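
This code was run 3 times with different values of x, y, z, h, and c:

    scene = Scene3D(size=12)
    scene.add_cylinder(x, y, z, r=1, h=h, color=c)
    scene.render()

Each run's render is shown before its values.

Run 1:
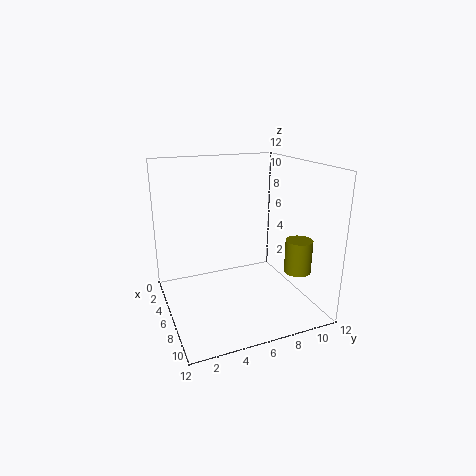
x = 10.5; y = 9; z = 4.5; h = 2.5; c = 'olive'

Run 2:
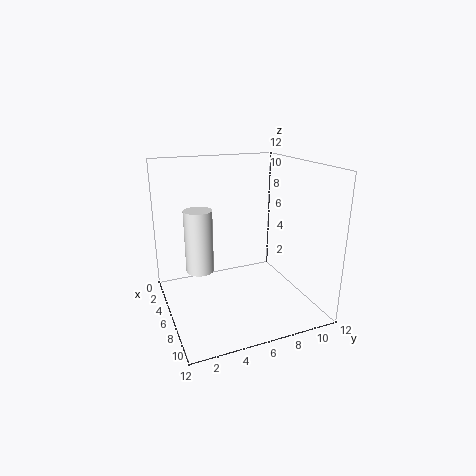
x = 8.5; y = 2; z = 5; h = 4.5; c = 'white'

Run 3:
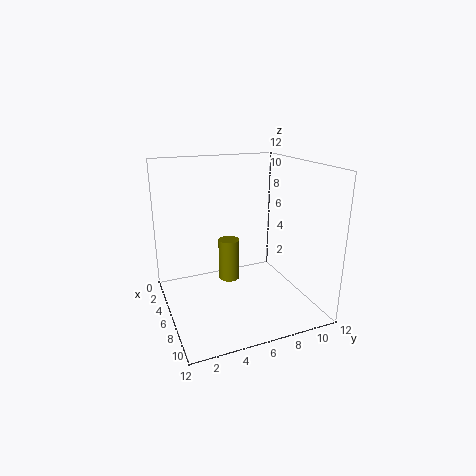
x = 2.5; y = 6.5; z = 0.5; h = 4; c = 'olive'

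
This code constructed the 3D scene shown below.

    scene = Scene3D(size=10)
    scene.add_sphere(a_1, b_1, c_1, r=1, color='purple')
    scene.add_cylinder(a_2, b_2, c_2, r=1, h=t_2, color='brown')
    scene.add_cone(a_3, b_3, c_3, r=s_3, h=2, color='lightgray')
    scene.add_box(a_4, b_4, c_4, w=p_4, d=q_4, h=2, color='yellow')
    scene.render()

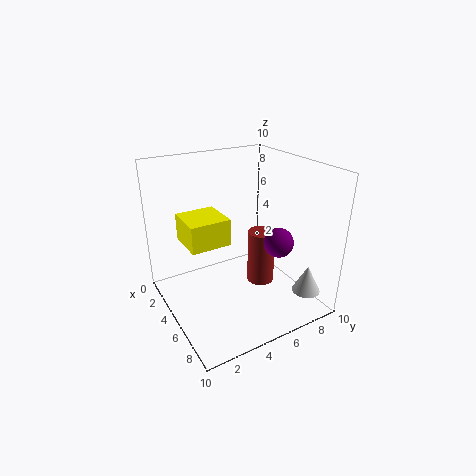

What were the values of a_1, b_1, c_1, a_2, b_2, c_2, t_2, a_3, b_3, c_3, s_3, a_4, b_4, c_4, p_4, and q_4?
a_1 = 7, b_1 = 7, c_1 = 5, a_2 = 5, b_2 = 7, c_2 = 1, t_2 = 4, a_3 = 8, b_3 = 9, c_3 = 1, s_3 = 1, a_4 = 1, b_4 = 2, c_4 = 4, p_4 = 3, q_4 = 3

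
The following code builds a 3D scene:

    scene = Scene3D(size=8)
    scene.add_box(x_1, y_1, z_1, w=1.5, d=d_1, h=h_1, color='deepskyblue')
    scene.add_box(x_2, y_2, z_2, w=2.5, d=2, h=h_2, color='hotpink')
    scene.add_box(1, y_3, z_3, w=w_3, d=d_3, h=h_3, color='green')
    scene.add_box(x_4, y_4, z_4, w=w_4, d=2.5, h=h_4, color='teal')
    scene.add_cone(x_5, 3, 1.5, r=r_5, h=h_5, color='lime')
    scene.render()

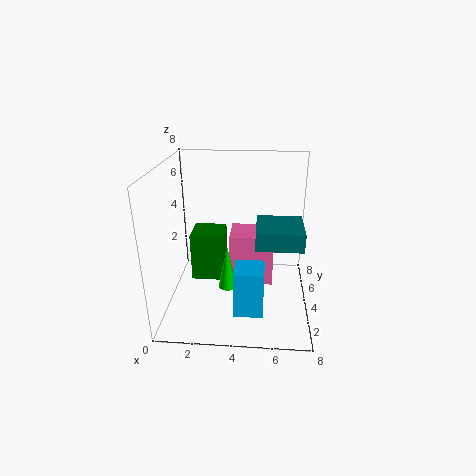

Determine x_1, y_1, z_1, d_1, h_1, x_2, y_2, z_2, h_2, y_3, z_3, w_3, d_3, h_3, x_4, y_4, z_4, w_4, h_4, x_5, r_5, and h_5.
x_1 = 4, y_1 = 1, z_1 = 1, d_1 = 1.5, h_1 = 2.5, x_2 = 3.5, y_2 = 4, z_2 = 1, h_2 = 3, y_3 = 5, z_3 = 0.5, w_3 = 2, d_3 = 2, h_3 = 3, x_4 = 5, y_4 = 2.5, z_4 = 4, w_4 = 2.5, h_4 = 1, x_5 = 3.5, r_5 = 0.5, h_5 = 2.5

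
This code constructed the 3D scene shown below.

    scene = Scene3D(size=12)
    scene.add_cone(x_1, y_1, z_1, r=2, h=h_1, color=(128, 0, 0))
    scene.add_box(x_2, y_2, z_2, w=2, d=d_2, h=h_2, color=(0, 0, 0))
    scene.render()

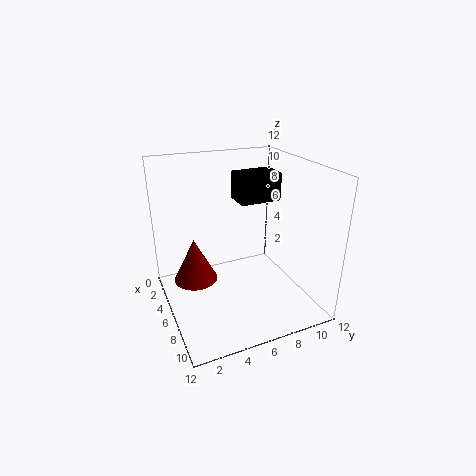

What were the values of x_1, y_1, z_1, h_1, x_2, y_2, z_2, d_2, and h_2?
x_1 = 3, y_1 = 3, z_1 = 1, h_1 = 4, x_2 = 7, y_2 = 5, z_2 = 10, d_2 = 3, h_2 = 2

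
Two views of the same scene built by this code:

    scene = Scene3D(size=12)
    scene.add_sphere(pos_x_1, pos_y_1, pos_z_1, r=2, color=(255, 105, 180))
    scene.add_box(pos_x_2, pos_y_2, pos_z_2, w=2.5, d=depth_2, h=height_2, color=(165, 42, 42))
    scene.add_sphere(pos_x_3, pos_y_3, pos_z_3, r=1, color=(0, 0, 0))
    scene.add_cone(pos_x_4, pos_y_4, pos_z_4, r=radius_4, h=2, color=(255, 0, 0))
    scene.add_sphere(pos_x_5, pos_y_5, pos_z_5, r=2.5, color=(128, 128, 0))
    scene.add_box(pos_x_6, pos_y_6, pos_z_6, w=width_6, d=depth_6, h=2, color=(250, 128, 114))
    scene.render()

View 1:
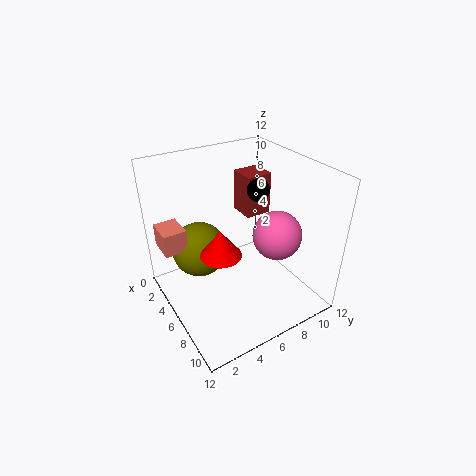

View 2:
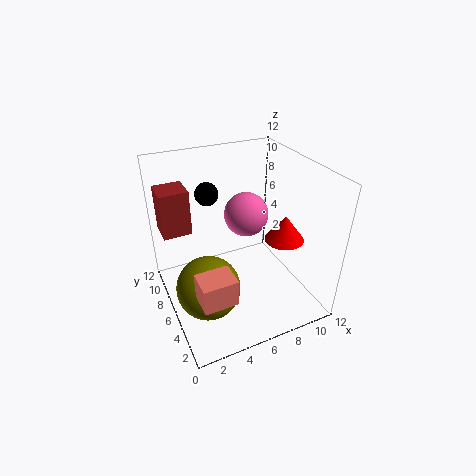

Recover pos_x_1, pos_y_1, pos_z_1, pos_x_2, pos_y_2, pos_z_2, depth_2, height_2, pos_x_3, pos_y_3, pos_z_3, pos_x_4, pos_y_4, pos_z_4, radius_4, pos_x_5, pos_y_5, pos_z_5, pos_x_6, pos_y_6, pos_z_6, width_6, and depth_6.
pos_x_1 = 8; pos_y_1 = 8.5; pos_z_1 = 6.5; pos_x_2 = 0.5; pos_y_2 = 9; pos_z_2 = 5.5; depth_2 = 2.5; height_2 = 4; pos_x_3 = 4.5; pos_y_3 = 9; pos_z_3 = 9; pos_x_4 = 8.5; pos_y_4 = 3; pos_z_4 = 7; radius_4 = 1.5; pos_x_5 = 2.5; pos_y_5 = 4; pos_z_5 = 3.5; pos_x_6 = 1; pos_y_6 = 0.5; pos_z_6 = 4.5; width_6 = 2.5; depth_6 = 2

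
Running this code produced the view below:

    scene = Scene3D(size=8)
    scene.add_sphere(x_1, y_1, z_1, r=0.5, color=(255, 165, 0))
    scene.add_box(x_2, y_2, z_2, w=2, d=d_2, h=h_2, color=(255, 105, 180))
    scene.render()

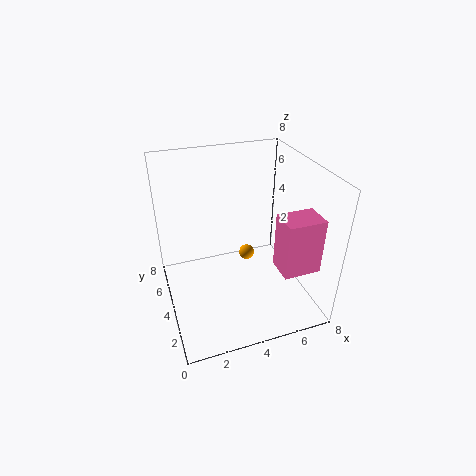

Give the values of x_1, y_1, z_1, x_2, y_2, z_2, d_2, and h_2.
x_1 = 5.5
y_1 = 6.5
z_1 = 1
x_2 = 5.5
y_2 = 1
z_2 = 3
d_2 = 1.5
h_2 = 3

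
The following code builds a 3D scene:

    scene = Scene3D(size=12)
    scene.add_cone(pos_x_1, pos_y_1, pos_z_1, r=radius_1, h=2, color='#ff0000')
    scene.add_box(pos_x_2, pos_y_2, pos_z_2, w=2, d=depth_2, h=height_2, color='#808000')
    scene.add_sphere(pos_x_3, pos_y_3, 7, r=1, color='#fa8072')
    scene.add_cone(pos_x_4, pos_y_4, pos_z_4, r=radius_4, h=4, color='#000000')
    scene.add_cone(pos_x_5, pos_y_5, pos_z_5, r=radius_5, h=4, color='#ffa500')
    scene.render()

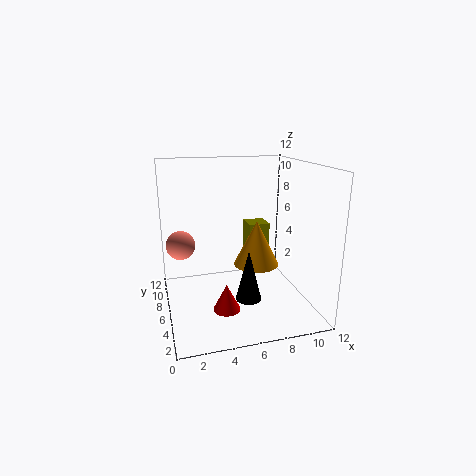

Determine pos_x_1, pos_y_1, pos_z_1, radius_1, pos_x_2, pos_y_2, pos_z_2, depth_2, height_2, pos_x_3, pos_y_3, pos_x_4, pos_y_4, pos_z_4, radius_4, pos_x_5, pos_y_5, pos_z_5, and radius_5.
pos_x_1 = 4
pos_y_1 = 2
pos_z_1 = 2
radius_1 = 1
pos_x_2 = 8
pos_y_2 = 9
pos_z_2 = 3
depth_2 = 2
height_2 = 3
pos_x_3 = 1
pos_y_3 = 3
pos_x_4 = 6
pos_y_4 = 3
pos_z_4 = 2
radius_4 = 1
pos_x_5 = 8
pos_y_5 = 7
pos_z_5 = 3
radius_5 = 2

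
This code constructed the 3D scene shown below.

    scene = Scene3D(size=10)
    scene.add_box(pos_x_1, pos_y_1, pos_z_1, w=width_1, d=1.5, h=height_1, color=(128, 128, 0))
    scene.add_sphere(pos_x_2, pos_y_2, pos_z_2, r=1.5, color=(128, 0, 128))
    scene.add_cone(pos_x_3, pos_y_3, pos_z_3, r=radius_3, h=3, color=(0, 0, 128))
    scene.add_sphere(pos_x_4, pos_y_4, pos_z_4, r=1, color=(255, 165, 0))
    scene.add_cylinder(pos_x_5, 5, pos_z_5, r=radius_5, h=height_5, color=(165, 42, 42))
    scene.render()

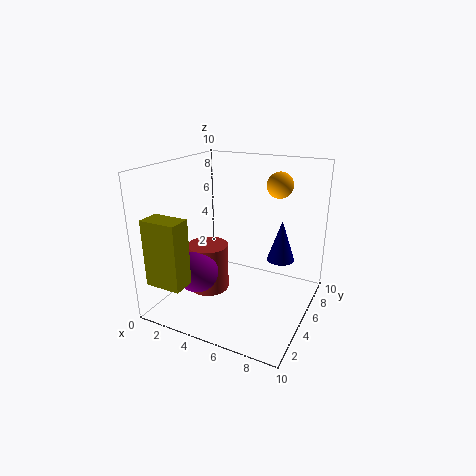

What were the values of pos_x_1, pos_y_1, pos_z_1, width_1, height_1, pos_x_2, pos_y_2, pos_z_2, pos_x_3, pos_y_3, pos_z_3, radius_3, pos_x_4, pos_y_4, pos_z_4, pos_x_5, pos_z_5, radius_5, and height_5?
pos_x_1 = 0.5; pos_y_1 = 0.5; pos_z_1 = 2.5; width_1 = 2.5; height_1 = 4.5; pos_x_2 = 2.5; pos_y_2 = 3.5; pos_z_2 = 2.5; pos_x_3 = 7.5; pos_y_3 = 7; pos_z_3 = 3; radius_3 = 1; pos_x_4 = 6.5; pos_y_4 = 9; pos_z_4 = 8; pos_x_5 = 2.5; pos_z_5 = 0.5; radius_5 = 1.5; height_5 = 3.5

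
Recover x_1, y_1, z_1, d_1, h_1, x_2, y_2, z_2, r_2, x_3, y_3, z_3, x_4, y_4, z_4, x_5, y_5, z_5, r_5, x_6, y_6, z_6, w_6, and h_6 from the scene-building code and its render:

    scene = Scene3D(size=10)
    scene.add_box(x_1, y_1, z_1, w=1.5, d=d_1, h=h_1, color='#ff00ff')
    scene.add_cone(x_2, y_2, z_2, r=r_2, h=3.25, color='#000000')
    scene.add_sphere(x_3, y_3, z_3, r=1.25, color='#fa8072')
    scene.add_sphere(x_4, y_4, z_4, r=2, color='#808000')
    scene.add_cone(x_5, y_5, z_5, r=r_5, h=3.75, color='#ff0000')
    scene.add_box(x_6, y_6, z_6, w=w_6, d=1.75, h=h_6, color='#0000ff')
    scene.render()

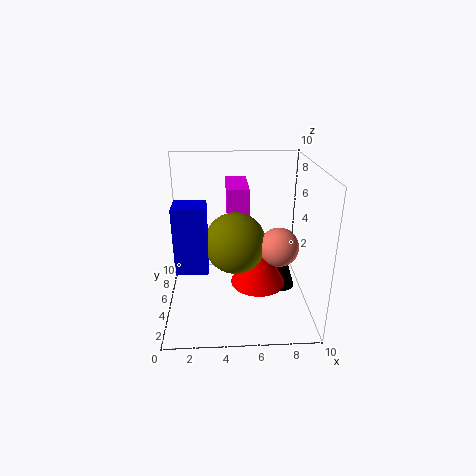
x_1 = 4.25; y_1 = 4.75; z_1 = 6.5; d_1 = 3.5; h_1 = 2; x_2 = 8.5; y_2 = 6.25; z_2 = 0.25; r_2 = 1; x_3 = 7.5; y_3 = 3; z_3 = 5.25; x_4 = 4.75; y_4 = 3.75; z_4 = 5.25; x_5 = 6.5; y_5 = 5.25; z_5 = 1.25; r_5 = 2; x_6 = 1; y_6 = 2; z_6 = 4; w_6 = 2; h_6 = 4.25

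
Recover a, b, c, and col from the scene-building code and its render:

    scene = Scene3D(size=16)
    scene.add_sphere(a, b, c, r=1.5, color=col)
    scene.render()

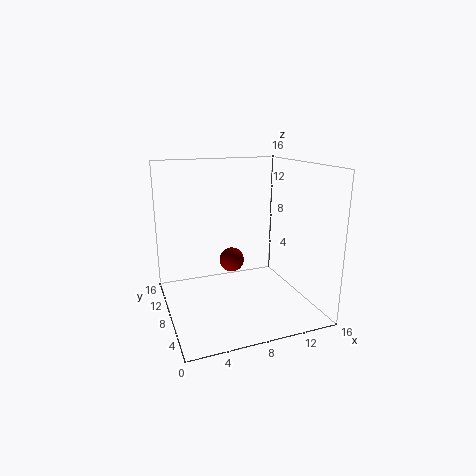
a = 8.5, b = 11.5, c = 4, col = 'maroon'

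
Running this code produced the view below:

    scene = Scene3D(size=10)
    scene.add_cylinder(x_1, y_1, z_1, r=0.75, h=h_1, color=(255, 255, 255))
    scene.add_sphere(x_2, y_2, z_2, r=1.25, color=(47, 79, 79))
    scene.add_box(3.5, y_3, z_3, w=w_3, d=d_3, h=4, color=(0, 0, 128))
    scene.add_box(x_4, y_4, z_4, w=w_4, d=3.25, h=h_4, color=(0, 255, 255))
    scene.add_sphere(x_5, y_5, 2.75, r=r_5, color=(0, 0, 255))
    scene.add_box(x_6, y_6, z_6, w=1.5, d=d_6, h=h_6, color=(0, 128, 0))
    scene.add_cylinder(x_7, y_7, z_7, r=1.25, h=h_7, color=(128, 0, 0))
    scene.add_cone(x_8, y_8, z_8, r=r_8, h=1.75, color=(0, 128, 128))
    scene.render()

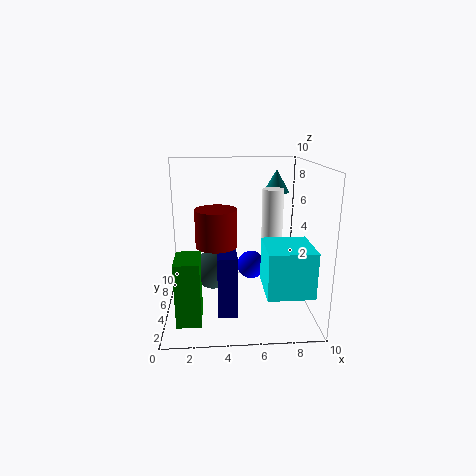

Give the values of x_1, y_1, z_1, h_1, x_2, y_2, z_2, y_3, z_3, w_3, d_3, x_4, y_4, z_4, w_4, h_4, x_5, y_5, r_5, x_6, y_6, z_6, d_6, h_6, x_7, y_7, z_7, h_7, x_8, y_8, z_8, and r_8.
x_1 = 7.5, y_1 = 5.75, z_1 = 3.25, h_1 = 5, x_2 = 3.25, y_2 = 3.25, z_2 = 3.5, y_3 = 1.75, z_3 = 0.75, w_3 = 1.25, d_3 = 3.5, x_4 = 6.5, y_4 = 1, z_4 = 2.25, w_4 = 3, h_4 = 3, x_5 = 6, y_5 = 5.5, r_5 = 1, x_6 = 1, y_6 = 0.5, z_6 = 1, d_6 = 2.25, h_6 = 4, x_7 = 3.5, y_7 = 2.25, z_7 = 5.5, h_7 = 2.25, x_8 = 8.25, y_8 = 8.5, z_8 = 7.5, r_8 = 1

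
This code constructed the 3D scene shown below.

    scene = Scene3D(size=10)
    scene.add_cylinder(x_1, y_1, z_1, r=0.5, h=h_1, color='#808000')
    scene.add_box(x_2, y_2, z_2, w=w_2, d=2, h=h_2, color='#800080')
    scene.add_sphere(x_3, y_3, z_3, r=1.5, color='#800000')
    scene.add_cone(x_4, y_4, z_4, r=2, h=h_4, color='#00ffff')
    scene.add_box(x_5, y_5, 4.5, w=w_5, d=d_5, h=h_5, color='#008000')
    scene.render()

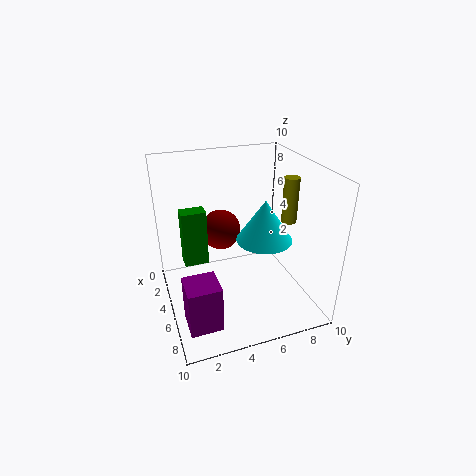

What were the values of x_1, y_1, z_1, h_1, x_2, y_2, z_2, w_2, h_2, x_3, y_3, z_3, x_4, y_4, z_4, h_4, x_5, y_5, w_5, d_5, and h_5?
x_1 = 6.5, y_1 = 8, z_1 = 6.5, h_1 = 3, x_2 = 7.5, y_2 = 0.5, z_2 = 1.5, w_2 = 2, h_2 = 3, x_3 = 2.5, y_3 = 4.5, z_3 = 4.5, x_4 = 5, y_4 = 7, z_4 = 4.5, h_4 = 3, x_5 = 5.5, y_5 = 1, w_5 = 1, d_5 = 1.5, h_5 = 3.5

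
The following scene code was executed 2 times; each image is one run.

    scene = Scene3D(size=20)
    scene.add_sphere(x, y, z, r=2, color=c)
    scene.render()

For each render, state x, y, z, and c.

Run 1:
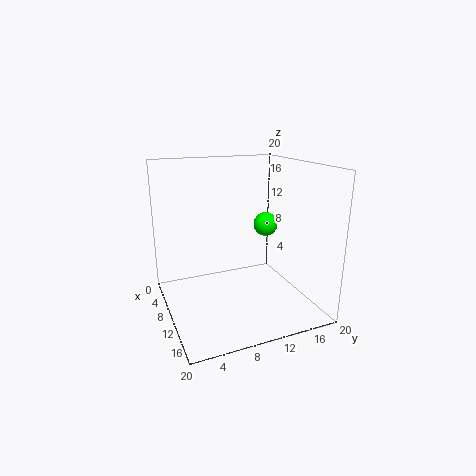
x = 3; y = 18; z = 9; c = 'lime'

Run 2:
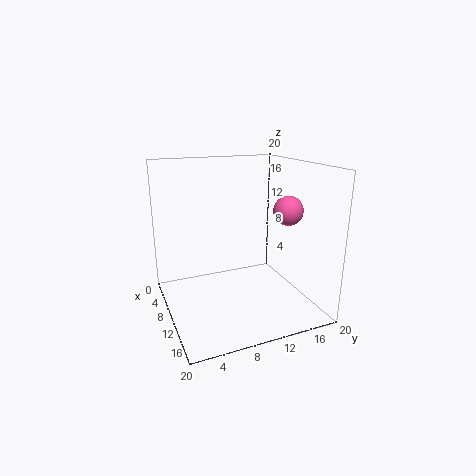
x = 13; y = 16; z = 14; c = 'hotpink'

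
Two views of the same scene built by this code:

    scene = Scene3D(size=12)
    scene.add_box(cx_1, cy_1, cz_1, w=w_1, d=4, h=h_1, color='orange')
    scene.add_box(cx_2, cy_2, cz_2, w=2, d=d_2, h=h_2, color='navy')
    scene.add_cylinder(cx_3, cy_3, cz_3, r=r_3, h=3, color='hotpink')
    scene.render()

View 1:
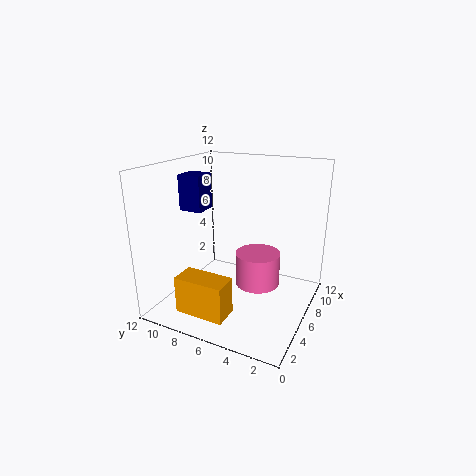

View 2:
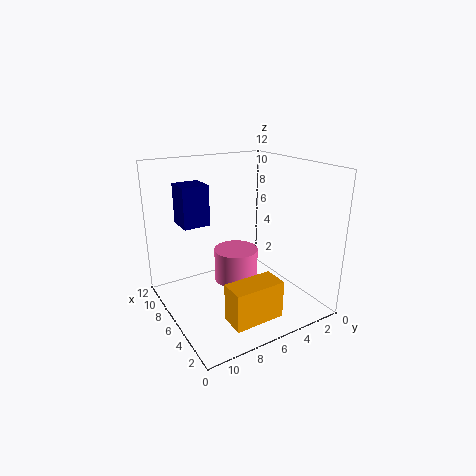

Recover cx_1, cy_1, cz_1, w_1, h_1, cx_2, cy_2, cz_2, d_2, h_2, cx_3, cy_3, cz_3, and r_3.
cx_1 = 1; cy_1 = 5; cz_1 = 1; w_1 = 2; h_1 = 3; cx_2 = 5; cy_2 = 9; cz_2 = 8; d_2 = 2; h_2 = 3; cx_3 = 8; cy_3 = 5; cz_3 = 1; r_3 = 2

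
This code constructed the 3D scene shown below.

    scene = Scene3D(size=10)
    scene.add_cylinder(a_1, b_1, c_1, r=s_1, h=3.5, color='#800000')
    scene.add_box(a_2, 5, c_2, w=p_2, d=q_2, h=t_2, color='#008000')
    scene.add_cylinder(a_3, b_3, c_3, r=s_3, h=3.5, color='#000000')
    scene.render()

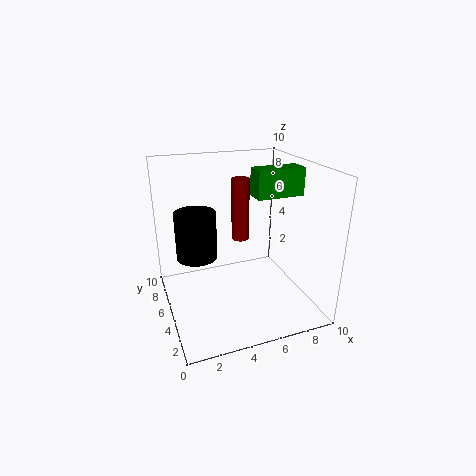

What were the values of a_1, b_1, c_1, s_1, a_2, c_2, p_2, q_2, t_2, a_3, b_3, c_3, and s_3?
a_1 = 4; b_1 = 2; c_1 = 6.5; s_1 = 0.5; a_2 = 6.5; c_2 = 7.5; p_2 = 3.5; q_2 = 1.5; t_2 = 2; a_3 = 2.5; b_3 = 7; c_3 = 3; s_3 = 1.5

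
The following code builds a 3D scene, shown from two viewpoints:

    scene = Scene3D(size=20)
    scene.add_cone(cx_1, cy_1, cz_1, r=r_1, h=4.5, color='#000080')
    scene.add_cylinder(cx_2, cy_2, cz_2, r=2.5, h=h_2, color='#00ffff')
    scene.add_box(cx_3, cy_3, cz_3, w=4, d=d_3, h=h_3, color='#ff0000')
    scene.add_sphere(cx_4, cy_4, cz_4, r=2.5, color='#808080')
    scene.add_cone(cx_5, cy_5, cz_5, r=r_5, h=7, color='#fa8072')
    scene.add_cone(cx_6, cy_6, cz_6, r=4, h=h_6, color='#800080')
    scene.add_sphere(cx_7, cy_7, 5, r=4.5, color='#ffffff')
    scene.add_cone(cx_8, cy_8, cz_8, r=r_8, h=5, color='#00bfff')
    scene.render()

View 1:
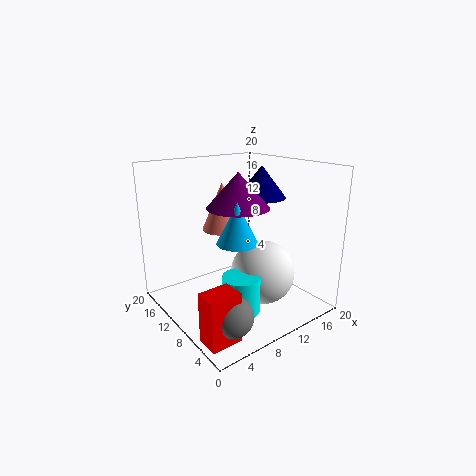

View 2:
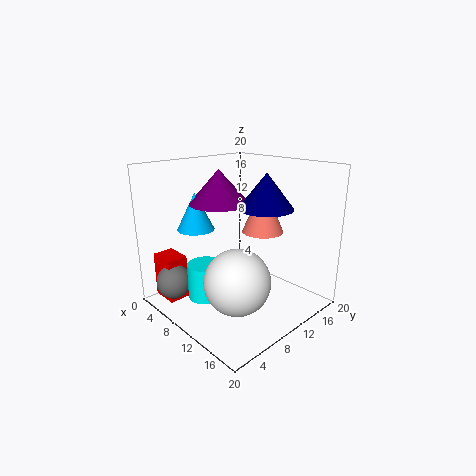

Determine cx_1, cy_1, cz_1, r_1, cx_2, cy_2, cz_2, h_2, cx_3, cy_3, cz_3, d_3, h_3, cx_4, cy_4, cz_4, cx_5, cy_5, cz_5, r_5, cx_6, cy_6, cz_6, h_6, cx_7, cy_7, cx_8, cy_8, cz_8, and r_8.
cx_1 = 14.5, cy_1 = 10.5, cz_1 = 15, r_1 = 3.5, cx_2 = 7.5, cy_2 = 6, cz_2 = 1.5, h_2 = 5, cx_3 = 0.5, cy_3 = 2, cz_3 = 0.5, d_3 = 3, h_3 = 6.5, cx_4 = 4, cy_4 = 3, cz_4 = 3.5, cx_5 = 10.5, cy_5 = 14.5, cz_5 = 10, r_5 = 3, cx_6 = 8.5, cy_6 = 8, cz_6 = 15, h_6 = 4.5, cx_7 = 12.5, cy_7 = 7.5, cx_8 = 6.5, cy_8 = 5.5, cz_8 = 11.5, r_8 = 2.5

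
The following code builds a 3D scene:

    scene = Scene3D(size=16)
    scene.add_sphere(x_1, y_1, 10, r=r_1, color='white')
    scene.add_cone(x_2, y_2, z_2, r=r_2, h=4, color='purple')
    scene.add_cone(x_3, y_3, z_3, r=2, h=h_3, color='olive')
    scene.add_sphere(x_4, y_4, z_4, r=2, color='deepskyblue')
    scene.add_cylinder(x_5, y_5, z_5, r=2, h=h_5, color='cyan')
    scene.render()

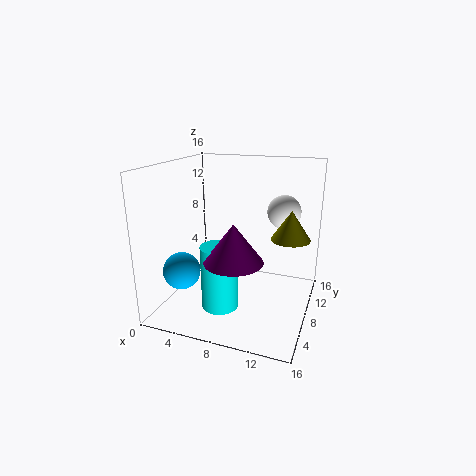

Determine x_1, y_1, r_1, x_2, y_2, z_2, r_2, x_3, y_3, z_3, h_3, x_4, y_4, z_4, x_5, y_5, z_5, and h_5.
x_1 = 12, y_1 = 13, r_1 = 2, x_2 = 9, y_2 = 4, z_2 = 7, r_2 = 3, x_3 = 14, y_3 = 7, z_3 = 9, h_3 = 3, x_4 = 3, y_4 = 4, z_4 = 5, x_5 = 7, y_5 = 5, z_5 = 1, h_5 = 7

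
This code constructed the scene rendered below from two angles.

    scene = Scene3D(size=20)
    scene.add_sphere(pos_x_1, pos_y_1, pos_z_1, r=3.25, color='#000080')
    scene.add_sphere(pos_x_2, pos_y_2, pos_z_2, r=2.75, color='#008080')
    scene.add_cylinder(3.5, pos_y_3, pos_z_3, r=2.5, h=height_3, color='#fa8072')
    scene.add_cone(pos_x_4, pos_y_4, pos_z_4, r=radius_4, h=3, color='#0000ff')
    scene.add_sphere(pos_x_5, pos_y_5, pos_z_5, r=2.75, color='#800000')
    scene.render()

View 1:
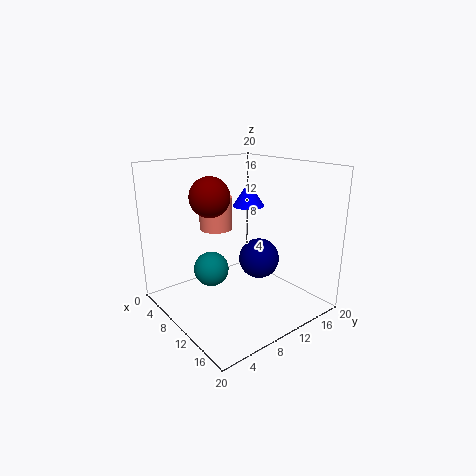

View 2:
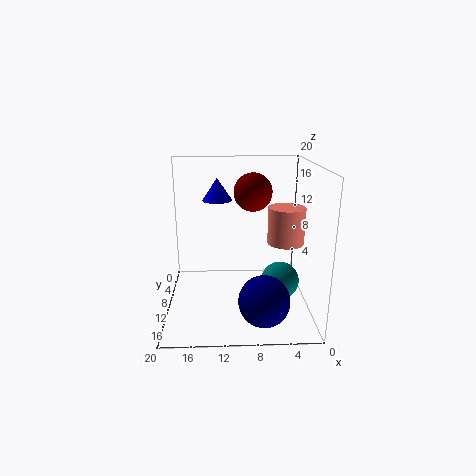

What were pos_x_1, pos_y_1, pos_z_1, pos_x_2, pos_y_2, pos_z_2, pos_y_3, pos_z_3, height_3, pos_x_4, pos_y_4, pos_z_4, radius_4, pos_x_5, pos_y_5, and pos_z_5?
pos_x_1 = 7
pos_y_1 = 16.75
pos_z_1 = 4
pos_x_2 = 3.75
pos_y_2 = 9.5
pos_z_2 = 3
pos_y_3 = 10.75
pos_z_3 = 9.5
height_3 = 5
pos_x_4 = 12.75
pos_y_4 = 9.5
pos_z_4 = 15.25
radius_4 = 2
pos_x_5 = 7.75
pos_y_5 = 7
pos_z_5 = 15.75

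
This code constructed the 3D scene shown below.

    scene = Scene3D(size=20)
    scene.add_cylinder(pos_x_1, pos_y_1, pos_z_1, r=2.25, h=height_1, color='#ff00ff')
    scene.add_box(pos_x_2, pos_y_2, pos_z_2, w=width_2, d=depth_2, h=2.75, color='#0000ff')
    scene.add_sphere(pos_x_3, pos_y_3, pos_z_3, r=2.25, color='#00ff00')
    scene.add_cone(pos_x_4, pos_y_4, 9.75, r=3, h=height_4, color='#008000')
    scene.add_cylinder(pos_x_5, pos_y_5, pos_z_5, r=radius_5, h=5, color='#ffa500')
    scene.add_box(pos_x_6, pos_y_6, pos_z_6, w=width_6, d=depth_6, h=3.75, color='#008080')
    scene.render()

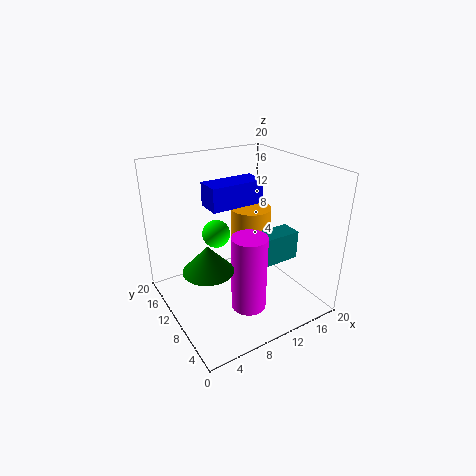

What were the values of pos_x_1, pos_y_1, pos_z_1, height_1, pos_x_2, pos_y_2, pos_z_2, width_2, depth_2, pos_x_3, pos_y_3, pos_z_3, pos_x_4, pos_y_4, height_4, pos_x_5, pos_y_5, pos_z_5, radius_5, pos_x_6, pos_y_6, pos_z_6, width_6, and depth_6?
pos_x_1 = 8.25
pos_y_1 = 4.5
pos_z_1 = 3
height_1 = 10
pos_x_2 = 4
pos_y_2 = 5.25
pos_z_2 = 16.75
width_2 = 6.5
depth_2 = 3
pos_x_3 = 10.5
pos_y_3 = 17.5
pos_z_3 = 7.25
pos_x_4 = 3
pos_y_4 = 5.25
height_4 = 3.25
pos_x_5 = 16
pos_y_5 = 15.75
pos_z_5 = 6.25
radius_5 = 3.25
pos_x_6 = 9.75
pos_y_6 = 3.75
pos_z_6 = 8.5
width_6 = 5.5
depth_6 = 2.75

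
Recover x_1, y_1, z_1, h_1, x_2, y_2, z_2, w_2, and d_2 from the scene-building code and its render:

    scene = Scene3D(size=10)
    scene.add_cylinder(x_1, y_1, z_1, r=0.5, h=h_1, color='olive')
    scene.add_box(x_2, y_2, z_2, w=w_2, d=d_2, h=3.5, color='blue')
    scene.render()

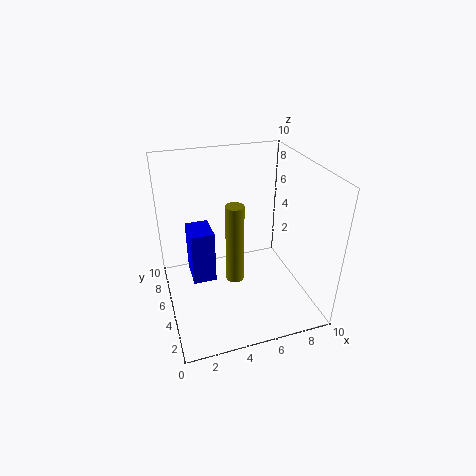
x_1 = 3.5, y_1 = 1, z_1 = 5, h_1 = 4.5, x_2 = 1.5, y_2 = 3.5, z_2 = 3, w_2 = 1.5, d_2 = 2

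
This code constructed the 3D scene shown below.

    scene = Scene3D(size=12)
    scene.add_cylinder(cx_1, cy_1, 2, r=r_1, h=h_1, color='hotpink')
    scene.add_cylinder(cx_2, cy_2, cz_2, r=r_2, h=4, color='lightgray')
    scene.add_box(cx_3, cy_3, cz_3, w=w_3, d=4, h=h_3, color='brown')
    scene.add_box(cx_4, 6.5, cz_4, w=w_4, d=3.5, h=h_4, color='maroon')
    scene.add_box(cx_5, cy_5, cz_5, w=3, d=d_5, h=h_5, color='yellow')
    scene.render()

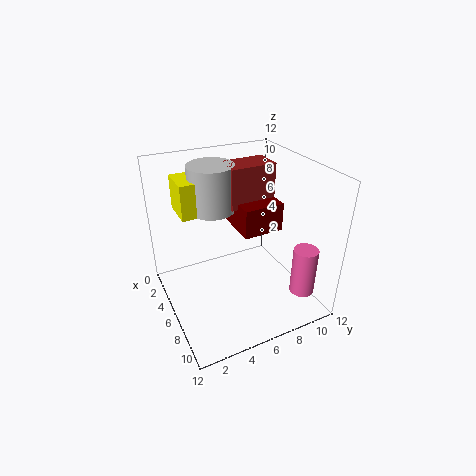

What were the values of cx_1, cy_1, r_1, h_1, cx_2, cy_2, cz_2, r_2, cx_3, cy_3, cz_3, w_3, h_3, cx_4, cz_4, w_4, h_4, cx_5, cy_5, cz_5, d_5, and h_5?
cx_1 = 10; cy_1 = 10; r_1 = 1; h_1 = 4; cx_2 = 3; cy_2 = 5; cz_2 = 7.5; r_2 = 2; cx_3 = 2.5; cy_3 = 6; cz_3 = 8; w_3 = 2.5; h_3 = 3.5; cx_4 = 2.5; cz_4 = 6; w_4 = 4; h_4 = 2.5; cx_5 = 1; cy_5 = 2; cz_5 = 7.5; d_5 = 3.5; h_5 = 3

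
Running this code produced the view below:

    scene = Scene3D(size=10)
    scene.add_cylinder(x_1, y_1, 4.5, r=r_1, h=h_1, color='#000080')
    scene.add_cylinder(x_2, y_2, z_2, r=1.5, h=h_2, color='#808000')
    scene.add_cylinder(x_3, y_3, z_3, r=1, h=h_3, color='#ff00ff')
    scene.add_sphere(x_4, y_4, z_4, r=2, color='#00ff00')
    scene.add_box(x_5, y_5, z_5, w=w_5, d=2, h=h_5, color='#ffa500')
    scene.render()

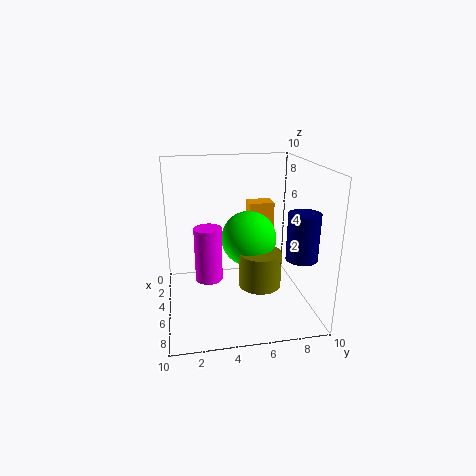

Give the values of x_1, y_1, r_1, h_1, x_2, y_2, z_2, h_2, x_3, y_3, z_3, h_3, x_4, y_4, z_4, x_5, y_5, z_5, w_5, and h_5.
x_1 = 8; y_1 = 8.5; r_1 = 1; h_1 = 3; x_2 = 5.5; y_2 = 6.5; z_2 = 1.5; h_2 = 2.5; x_3 = 4; y_3 = 3; z_3 = 1.5; h_3 = 4; x_4 = 4; y_4 = 6; z_4 = 4.5; x_5 = 0.5; y_5 = 6.5; z_5 = 4; w_5 = 1.5; h_5 = 2.5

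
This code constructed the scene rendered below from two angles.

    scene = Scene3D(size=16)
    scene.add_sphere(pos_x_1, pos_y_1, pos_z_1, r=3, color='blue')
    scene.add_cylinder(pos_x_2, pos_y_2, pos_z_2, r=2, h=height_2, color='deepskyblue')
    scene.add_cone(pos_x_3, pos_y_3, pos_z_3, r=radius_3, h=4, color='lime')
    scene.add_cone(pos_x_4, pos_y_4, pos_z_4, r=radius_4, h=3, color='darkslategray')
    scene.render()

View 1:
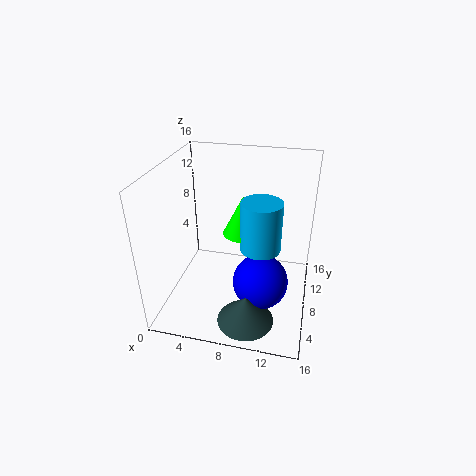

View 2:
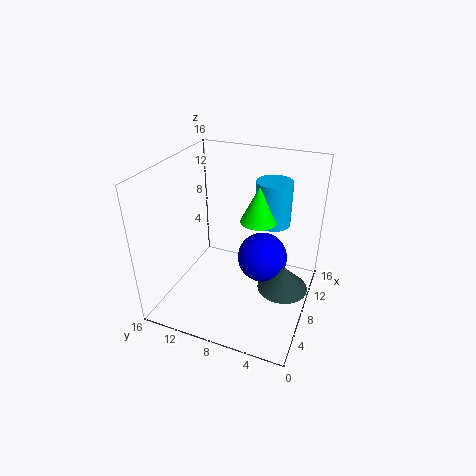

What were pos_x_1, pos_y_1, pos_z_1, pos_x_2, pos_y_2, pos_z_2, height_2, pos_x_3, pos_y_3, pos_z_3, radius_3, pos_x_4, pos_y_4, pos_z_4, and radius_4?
pos_x_1 = 11; pos_y_1 = 6; pos_z_1 = 4; pos_x_2 = 11; pos_y_2 = 5; pos_z_2 = 9; height_2 = 5; pos_x_3 = 9; pos_y_3 = 6; pos_z_3 = 10; radius_3 = 2; pos_x_4 = 10; pos_y_4 = 3; pos_z_4 = 1; radius_4 = 3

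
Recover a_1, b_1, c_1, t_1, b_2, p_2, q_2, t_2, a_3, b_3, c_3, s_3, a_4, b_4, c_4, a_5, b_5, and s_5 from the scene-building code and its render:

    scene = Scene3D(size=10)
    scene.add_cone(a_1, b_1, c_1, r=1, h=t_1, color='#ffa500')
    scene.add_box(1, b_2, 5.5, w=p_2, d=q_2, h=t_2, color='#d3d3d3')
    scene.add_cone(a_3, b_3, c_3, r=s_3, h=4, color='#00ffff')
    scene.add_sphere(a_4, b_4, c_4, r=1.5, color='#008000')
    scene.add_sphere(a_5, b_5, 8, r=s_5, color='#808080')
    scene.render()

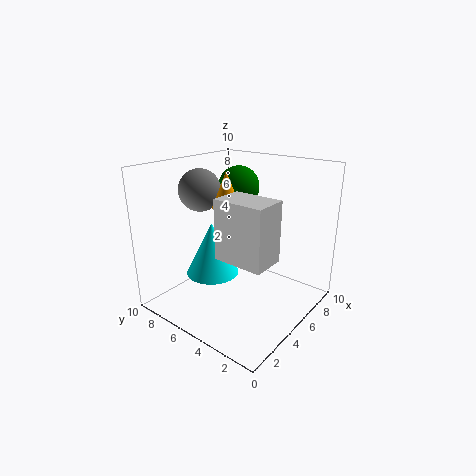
a_1 = 5, b_1 = 6, c_1 = 7, t_1 = 2.5, b_2 = 0.5, p_2 = 2, q_2 = 3, t_2 = 3.5, a_3 = 5, b_3 = 7.5, c_3 = 1.5, s_3 = 2, a_4 = 7, b_4 = 6.5, c_4 = 8, a_5 = 4.5, b_5 = 8, s_5 = 1.5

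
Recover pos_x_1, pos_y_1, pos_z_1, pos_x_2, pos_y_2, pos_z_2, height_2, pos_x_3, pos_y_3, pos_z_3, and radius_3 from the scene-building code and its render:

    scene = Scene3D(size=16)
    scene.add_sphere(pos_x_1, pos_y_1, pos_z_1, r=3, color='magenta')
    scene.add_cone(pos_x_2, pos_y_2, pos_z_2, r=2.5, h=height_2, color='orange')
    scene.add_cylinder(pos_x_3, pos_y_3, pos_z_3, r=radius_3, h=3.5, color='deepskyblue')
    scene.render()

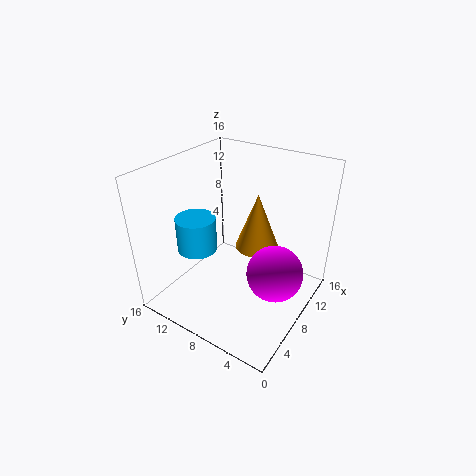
pos_x_1 = 7.5, pos_y_1 = 3, pos_z_1 = 5.5, pos_x_2 = 10.5, pos_y_2 = 7, pos_z_2 = 6, height_2 = 6.5, pos_x_3 = 3.5, pos_y_3 = 10, pos_z_3 = 8.5, radius_3 = 2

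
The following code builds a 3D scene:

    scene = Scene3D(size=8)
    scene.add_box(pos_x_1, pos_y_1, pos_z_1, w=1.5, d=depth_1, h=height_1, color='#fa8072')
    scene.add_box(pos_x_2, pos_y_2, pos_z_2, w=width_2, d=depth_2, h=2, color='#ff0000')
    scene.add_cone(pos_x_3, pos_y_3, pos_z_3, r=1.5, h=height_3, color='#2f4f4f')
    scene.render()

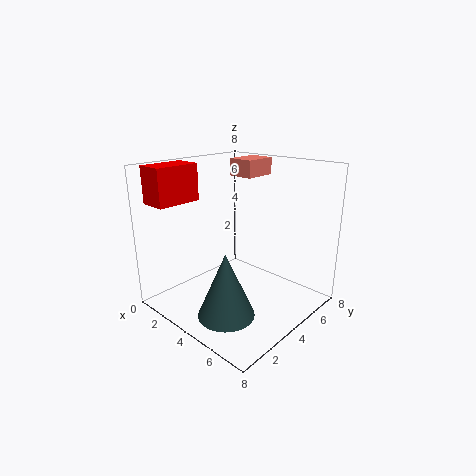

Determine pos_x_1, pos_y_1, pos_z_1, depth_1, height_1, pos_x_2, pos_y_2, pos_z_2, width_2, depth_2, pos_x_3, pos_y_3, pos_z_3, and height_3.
pos_x_1 = 2, pos_y_1 = 5.5, pos_z_1 = 7, depth_1 = 2, height_1 = 1, pos_x_2 = 0.5, pos_y_2 = 0.5, pos_z_2 = 6, width_2 = 1.5, depth_2 = 2.5, pos_x_3 = 5, pos_y_3 = 2, pos_z_3 = 0.5, height_3 = 3.5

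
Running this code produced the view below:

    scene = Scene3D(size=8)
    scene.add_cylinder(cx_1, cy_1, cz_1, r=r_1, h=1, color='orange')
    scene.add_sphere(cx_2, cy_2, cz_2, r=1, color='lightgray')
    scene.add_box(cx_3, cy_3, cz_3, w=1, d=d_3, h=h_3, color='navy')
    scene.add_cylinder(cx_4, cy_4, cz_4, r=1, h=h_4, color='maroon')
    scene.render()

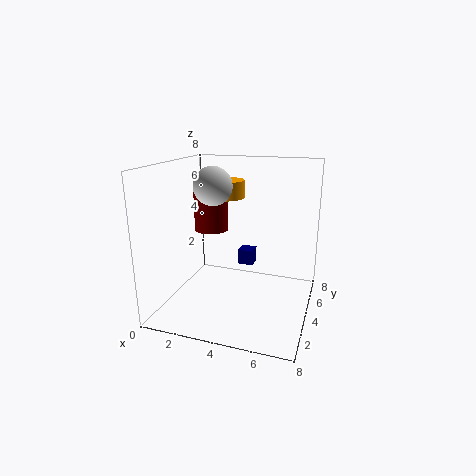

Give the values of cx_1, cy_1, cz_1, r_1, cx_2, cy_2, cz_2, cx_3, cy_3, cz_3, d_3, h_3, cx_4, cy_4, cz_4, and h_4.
cx_1 = 3; cy_1 = 5; cz_1 = 6; r_1 = 1; cx_2 = 3; cy_2 = 3; cz_2 = 7; cx_3 = 3; cy_3 = 7; cz_3 = 1; d_3 = 1; h_3 = 1; cx_4 = 2; cy_4 = 5; cz_4 = 4; h_4 = 3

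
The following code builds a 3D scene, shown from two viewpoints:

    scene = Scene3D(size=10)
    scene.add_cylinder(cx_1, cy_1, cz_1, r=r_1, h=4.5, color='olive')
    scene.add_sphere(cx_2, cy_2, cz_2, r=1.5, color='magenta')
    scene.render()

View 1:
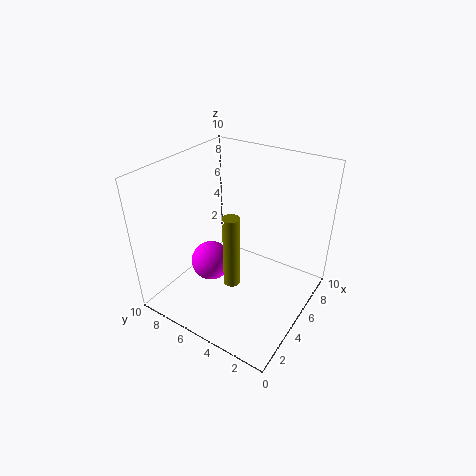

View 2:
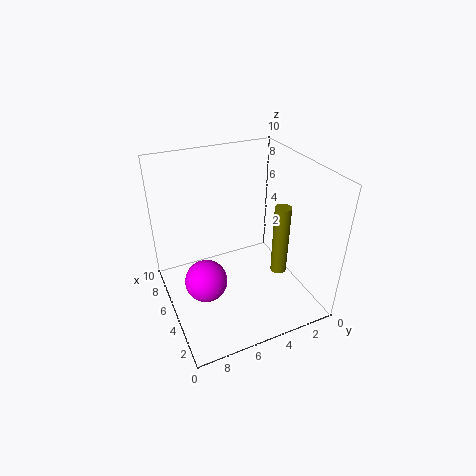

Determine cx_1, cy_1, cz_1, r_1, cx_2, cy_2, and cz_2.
cx_1 = 2; cy_1 = 3.5; cz_1 = 4; r_1 = 0.5; cx_2 = 5; cy_2 = 7.5; cz_2 = 2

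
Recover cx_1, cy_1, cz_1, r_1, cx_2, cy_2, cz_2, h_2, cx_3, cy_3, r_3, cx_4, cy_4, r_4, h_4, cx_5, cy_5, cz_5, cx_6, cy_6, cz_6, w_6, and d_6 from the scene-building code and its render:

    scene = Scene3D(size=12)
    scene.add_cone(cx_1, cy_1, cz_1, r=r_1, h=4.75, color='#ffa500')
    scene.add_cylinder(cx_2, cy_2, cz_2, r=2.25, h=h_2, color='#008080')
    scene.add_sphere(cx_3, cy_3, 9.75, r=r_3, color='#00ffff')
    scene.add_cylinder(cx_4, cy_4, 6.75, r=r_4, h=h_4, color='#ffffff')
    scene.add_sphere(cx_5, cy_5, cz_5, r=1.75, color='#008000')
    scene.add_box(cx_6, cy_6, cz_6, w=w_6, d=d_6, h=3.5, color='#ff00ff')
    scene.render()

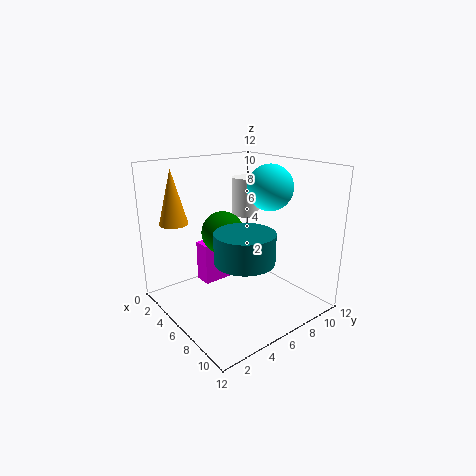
cx_1 = 1.5, cy_1 = 2.5, cz_1 = 6.75, r_1 = 1.25, cx_2 = 9, cy_2 = 4.25, cz_2 = 5.5, h_2 = 2.25, cx_3 = 6, cy_3 = 9.5, r_3 = 2, cx_4 = 3, cy_4 = 9.25, r_4 = 1.25, h_4 = 3.5, cx_5 = 5.25, cy_5 = 5, cz_5 = 6.5, cx_6 = 3, cy_6 = 3.75, cz_6 = 1.75, w_6 = 1.5, d_6 = 3.5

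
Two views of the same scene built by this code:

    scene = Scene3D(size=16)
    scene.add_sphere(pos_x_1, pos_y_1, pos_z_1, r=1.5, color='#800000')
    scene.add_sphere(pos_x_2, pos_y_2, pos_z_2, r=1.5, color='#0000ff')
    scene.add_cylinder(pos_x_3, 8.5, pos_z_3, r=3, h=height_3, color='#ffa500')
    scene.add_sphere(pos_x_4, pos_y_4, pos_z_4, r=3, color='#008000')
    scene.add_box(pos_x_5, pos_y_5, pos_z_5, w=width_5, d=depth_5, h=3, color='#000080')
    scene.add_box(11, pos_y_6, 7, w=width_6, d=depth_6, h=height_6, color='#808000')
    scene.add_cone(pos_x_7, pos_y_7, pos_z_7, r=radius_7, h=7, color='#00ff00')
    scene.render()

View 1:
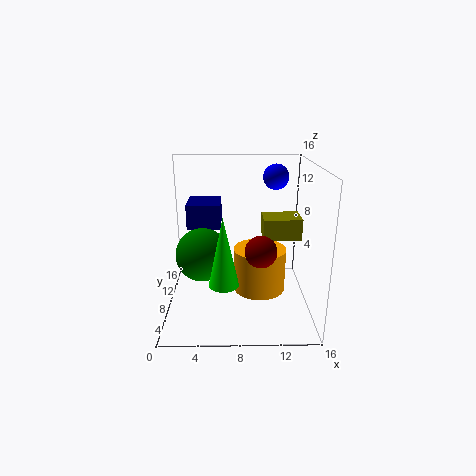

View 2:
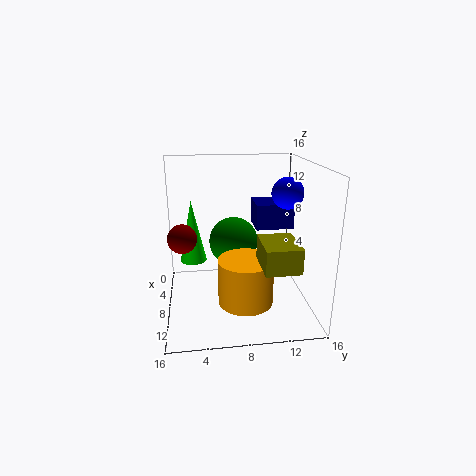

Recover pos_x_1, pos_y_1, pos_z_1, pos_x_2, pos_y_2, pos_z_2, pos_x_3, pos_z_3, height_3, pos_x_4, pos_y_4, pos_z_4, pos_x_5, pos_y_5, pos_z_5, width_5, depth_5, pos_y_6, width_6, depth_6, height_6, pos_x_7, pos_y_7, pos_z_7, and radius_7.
pos_x_1 = 10; pos_y_1 = 2; pos_z_1 = 9; pos_x_2 = 12.5; pos_y_2 = 12; pos_z_2 = 14; pos_x_3 = 10.5; pos_z_3 = 1.5; height_3 = 5; pos_x_4 = 4; pos_y_4 = 8; pos_z_4 = 6; pos_x_5 = 2; pos_y_5 = 10.5; pos_z_5 = 8; width_5 = 4; depth_5 = 4.5; pos_y_6 = 9.5; width_6 = 4.5; depth_6 = 3.5; height_6 = 2.5; pos_x_7 = 6.5; pos_y_7 = 3; pos_z_7 = 5; radius_7 = 1.5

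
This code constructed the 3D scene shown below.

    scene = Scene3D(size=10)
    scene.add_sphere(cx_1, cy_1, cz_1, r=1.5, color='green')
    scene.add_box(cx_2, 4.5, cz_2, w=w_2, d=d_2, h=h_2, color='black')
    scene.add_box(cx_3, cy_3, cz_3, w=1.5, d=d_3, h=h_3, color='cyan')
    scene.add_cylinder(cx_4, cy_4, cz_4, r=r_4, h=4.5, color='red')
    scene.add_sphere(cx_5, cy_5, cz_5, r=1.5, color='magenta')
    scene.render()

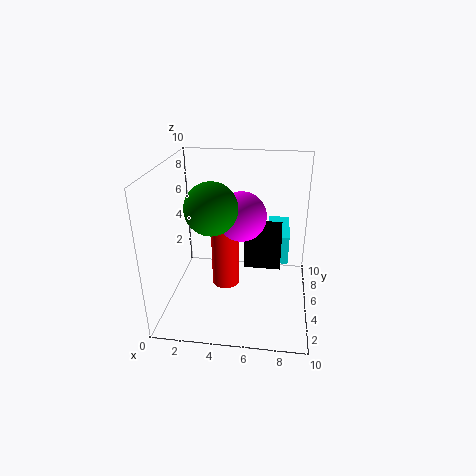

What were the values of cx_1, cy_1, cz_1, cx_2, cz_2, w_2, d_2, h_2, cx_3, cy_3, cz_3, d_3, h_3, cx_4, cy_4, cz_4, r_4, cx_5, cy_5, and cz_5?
cx_1 = 4; cy_1 = 1.5; cz_1 = 8.5; cx_2 = 5.5; cz_2 = 3; w_2 = 2.5; d_2 = 2.5; h_2 = 2.5; cx_3 = 7; cy_3 = 4.5; cz_3 = 3.5; d_3 = 3.5; h_3 = 2; cx_4 = 4; cy_4 = 5.5; cz_4 = 1; r_4 = 1; cx_5 = 5.5; cy_5 = 3; cz_5 = 7.5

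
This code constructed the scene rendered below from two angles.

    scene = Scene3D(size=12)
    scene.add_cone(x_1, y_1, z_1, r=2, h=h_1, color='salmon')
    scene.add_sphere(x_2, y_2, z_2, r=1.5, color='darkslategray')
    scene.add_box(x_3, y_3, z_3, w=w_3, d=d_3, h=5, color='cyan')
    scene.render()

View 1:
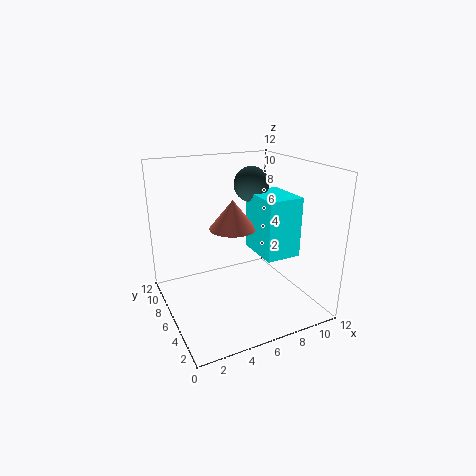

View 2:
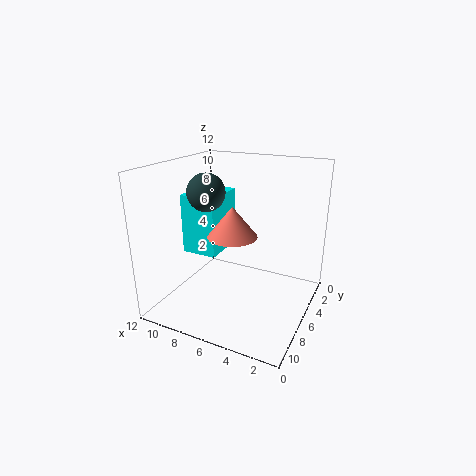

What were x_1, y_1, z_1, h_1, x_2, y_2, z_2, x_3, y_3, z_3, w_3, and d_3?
x_1 = 6, y_1 = 7, z_1 = 6.5, h_1 = 2.5, x_2 = 8, y_2 = 7.5, z_2 = 10, x_3 = 7.5, y_3 = 3.5, z_3 = 4.5, w_3 = 3, d_3 = 4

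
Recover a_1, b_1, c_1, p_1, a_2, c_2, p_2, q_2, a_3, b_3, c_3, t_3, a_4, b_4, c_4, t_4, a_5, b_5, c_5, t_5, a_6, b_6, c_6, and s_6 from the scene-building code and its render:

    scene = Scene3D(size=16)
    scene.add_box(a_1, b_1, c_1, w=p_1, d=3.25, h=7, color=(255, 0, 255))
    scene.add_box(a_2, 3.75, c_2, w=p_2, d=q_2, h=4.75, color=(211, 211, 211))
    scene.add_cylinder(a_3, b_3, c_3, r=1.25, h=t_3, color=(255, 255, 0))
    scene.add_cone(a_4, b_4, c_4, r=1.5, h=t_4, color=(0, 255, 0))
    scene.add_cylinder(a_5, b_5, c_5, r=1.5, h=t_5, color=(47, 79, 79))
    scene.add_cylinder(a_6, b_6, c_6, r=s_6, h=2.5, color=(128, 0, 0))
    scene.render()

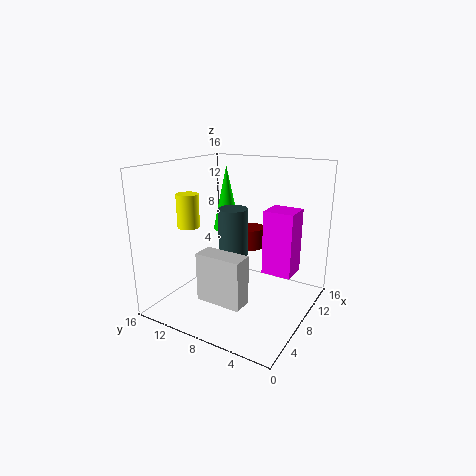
a_1 = 8
b_1 = 1.75
c_1 = 4.5
p_1 = 3
a_2 = 0.75
c_2 = 4
p_2 = 2
q_2 = 4.5
a_3 = 6
b_3 = 13.25
c_3 = 9
t_3 = 3.75
a_4 = 8.5
b_4 = 9.75
c_4 = 8.75
t_4 = 7
a_5 = 5.75
b_5 = 7.25
c_5 = 6
t_5 = 6
a_6 = 12.75
b_6 = 9
c_6 = 5.25
s_6 = 1.75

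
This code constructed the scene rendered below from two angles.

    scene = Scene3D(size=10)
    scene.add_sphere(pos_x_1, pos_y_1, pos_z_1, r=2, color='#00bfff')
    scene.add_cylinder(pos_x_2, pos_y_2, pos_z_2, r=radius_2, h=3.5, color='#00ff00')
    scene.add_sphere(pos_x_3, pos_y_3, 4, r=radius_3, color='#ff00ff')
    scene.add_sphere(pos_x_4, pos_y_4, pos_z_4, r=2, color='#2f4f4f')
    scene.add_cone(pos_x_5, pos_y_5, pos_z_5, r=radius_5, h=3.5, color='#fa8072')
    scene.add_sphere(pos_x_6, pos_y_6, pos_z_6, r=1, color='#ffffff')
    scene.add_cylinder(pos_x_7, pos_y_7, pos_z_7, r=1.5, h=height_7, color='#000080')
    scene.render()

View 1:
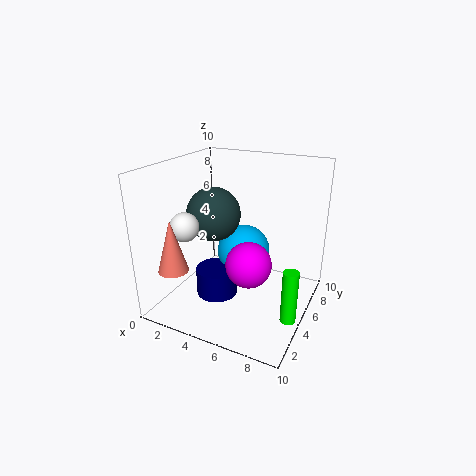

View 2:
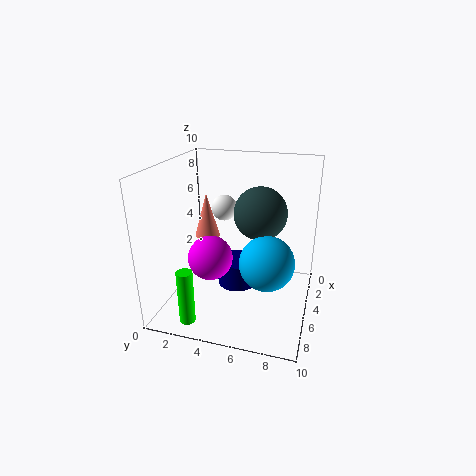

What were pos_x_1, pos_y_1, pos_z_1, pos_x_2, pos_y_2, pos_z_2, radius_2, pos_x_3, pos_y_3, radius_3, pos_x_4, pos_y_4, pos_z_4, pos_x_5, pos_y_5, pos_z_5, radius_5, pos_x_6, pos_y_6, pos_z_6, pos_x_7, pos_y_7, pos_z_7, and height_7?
pos_x_1 = 4.5
pos_y_1 = 7
pos_z_1 = 3
pos_x_2 = 9.5
pos_y_2 = 3
pos_z_2 = 1
radius_2 = 0.5
pos_x_3 = 6.5
pos_y_3 = 3.5
radius_3 = 1.5
pos_x_4 = 2.5
pos_y_4 = 6
pos_z_4 = 6
pos_x_5 = 2
pos_y_5 = 1.5
pos_z_5 = 3.5
radius_5 = 1
pos_x_6 = 2
pos_y_6 = 3
pos_z_6 = 6
pos_x_7 = 3.5
pos_y_7 = 4.5
pos_z_7 = 0.5
height_7 = 2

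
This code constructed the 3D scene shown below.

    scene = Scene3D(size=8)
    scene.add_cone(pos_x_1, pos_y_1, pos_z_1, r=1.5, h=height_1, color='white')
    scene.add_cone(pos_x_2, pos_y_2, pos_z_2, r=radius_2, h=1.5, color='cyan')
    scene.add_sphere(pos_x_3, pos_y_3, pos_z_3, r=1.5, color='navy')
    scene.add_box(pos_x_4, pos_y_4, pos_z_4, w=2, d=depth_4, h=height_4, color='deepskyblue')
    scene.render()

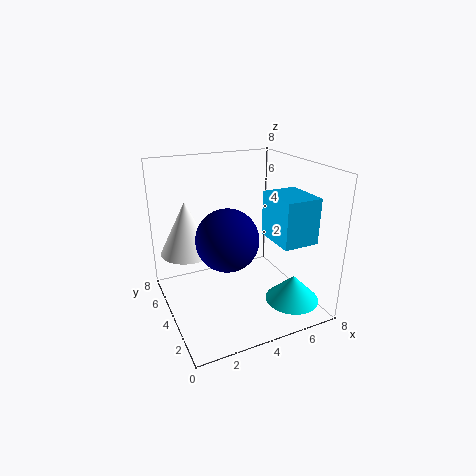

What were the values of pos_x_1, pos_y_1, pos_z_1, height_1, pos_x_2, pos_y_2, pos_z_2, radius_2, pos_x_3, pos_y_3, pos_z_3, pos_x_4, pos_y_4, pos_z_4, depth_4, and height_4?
pos_x_1 = 1.5, pos_y_1 = 5.5, pos_z_1 = 3, height_1 = 3, pos_x_2 = 6.5, pos_y_2 = 2, pos_z_2 = 0.5, radius_2 = 1.5, pos_x_3 = 2.5, pos_y_3 = 2, pos_z_3 = 5, pos_x_4 = 5.5, pos_y_4 = 1.5, pos_z_4 = 4, depth_4 = 2.5, height_4 = 2.5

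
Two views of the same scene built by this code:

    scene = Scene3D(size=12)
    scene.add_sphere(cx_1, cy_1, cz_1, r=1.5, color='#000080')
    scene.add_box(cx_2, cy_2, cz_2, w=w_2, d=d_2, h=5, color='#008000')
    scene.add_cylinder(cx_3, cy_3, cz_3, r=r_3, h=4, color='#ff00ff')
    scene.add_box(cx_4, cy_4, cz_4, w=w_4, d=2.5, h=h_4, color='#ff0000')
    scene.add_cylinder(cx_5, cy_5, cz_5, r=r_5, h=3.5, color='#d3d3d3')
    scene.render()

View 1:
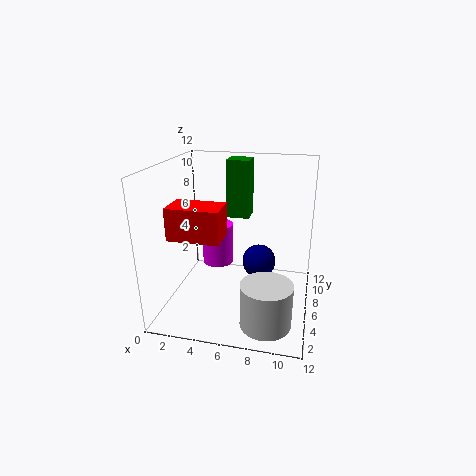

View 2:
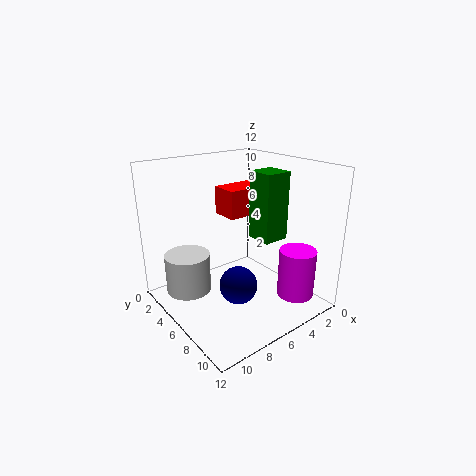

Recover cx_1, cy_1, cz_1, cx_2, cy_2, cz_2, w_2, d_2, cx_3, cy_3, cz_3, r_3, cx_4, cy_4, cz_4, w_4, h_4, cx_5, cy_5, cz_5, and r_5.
cx_1 = 7.5, cy_1 = 8, cz_1 = 3, cx_2 = 4.5, cy_2 = 8, cz_2 = 7, w_2 = 2, d_2 = 2, cx_3 = 3, cy_3 = 10, cz_3 = 1.5, r_3 = 1.5, cx_4 = 1.5, cy_4 = 2, cz_4 = 7, w_4 = 4, h_4 = 2.5, cx_5 = 9, cy_5 = 2.5, cz_5 = 0.5, r_5 = 2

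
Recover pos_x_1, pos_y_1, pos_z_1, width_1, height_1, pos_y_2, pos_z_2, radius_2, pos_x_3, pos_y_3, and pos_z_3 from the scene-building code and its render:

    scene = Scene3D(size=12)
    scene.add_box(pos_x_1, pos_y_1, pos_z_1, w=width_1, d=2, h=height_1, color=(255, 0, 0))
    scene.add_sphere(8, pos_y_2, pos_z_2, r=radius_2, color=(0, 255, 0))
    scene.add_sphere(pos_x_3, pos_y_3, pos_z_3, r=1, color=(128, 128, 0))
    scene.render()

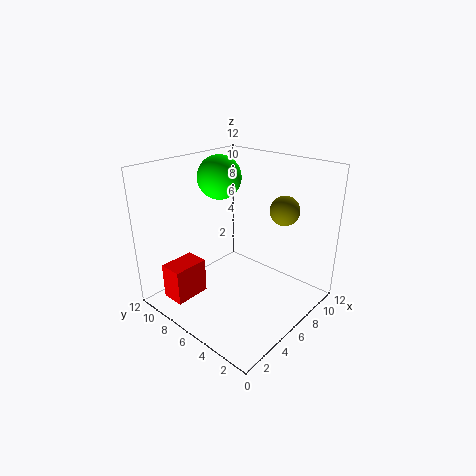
pos_x_1 = 1, pos_y_1 = 8, pos_z_1 = 1, width_1 = 3, height_1 = 3, pos_y_2 = 10, pos_z_2 = 10, radius_2 = 2, pos_x_3 = 5, pos_y_3 = 1, pos_z_3 = 10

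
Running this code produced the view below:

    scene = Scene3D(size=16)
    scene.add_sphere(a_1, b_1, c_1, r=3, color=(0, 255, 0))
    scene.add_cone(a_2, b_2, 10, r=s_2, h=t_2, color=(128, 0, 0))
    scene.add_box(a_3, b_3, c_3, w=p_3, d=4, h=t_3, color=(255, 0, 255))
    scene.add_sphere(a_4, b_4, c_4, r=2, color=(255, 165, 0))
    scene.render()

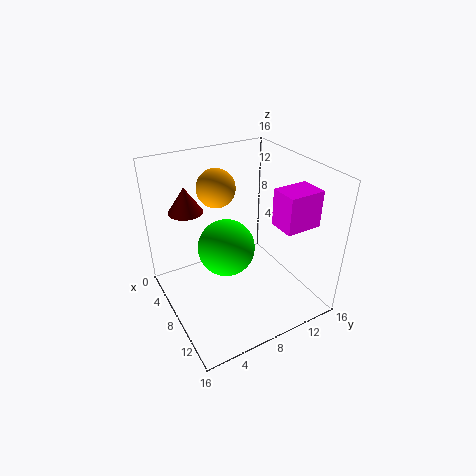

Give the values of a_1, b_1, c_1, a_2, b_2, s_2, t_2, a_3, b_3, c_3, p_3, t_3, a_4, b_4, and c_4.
a_1 = 9
b_1 = 6
c_1 = 8
a_2 = 3
b_2 = 4
s_2 = 2
t_2 = 3
a_3 = 10
b_3 = 11
c_3 = 10
p_3 = 3
t_3 = 4
a_4 = 7
b_4 = 6
c_4 = 14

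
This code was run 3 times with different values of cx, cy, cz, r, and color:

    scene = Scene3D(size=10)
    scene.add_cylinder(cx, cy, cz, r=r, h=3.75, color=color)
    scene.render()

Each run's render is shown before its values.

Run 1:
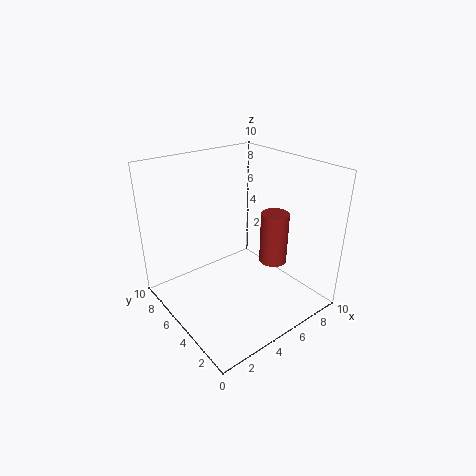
cx = 7.5, cy = 4, cz = 2.75, r = 1, color = 'brown'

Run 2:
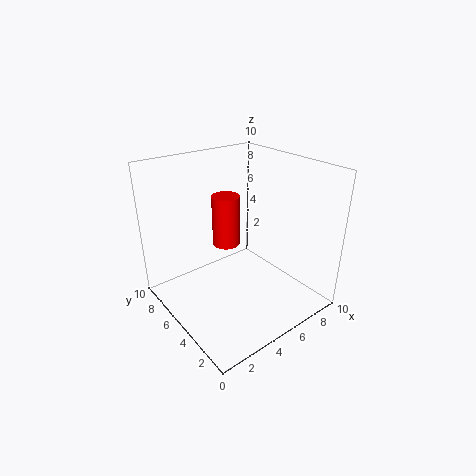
cx = 5.25, cy = 6.75, cz = 3.75, r = 1, color = 'red'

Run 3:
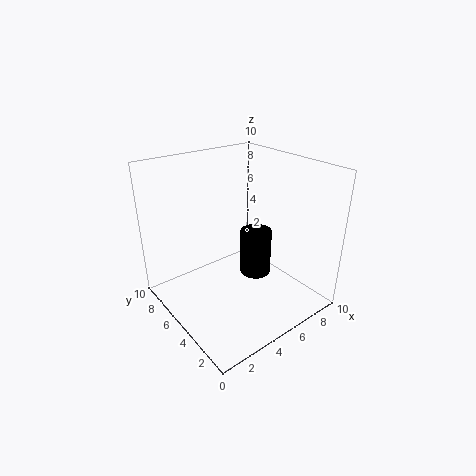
cx = 8, cy = 6.5, cz = 0.25, r = 1.25, color = 'black'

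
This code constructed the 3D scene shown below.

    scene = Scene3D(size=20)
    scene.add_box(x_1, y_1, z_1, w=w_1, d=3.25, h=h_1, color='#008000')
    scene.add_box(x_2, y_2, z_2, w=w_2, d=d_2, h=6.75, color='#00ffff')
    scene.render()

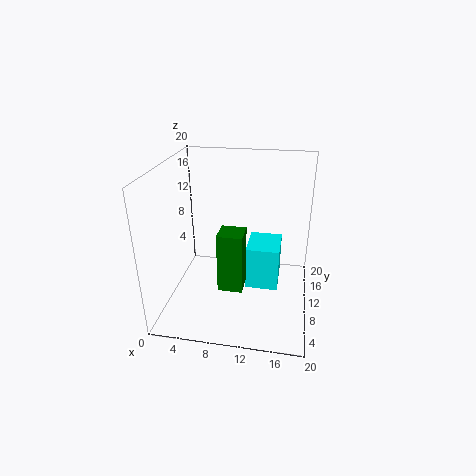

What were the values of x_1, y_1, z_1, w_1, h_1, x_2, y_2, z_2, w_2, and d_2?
x_1 = 8.25, y_1 = 4.75, z_1 = 4.75, w_1 = 3.25, h_1 = 8, x_2 = 10.75, y_2 = 12, z_2 = 0.25, w_2 = 5, d_2 = 6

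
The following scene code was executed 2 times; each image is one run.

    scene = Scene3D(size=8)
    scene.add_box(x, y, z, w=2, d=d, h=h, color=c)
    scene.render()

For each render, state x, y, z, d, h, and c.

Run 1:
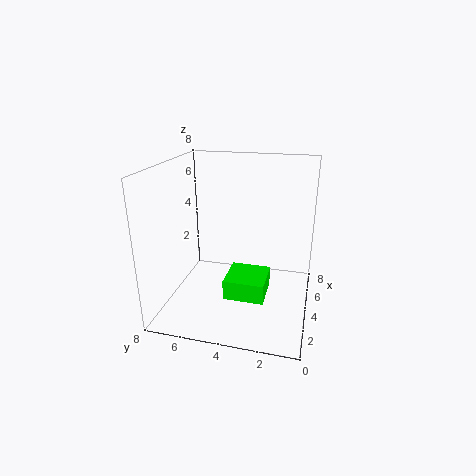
x = 1, y = 2, z = 2, d = 2, h = 1, c = 'lime'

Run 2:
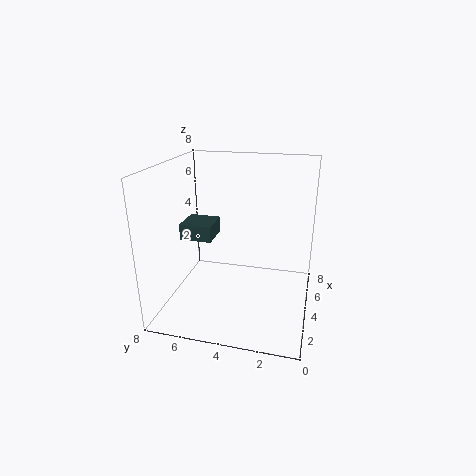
x = 5, y = 6, z = 3, d = 2, h = 1, c = 'darkslategray'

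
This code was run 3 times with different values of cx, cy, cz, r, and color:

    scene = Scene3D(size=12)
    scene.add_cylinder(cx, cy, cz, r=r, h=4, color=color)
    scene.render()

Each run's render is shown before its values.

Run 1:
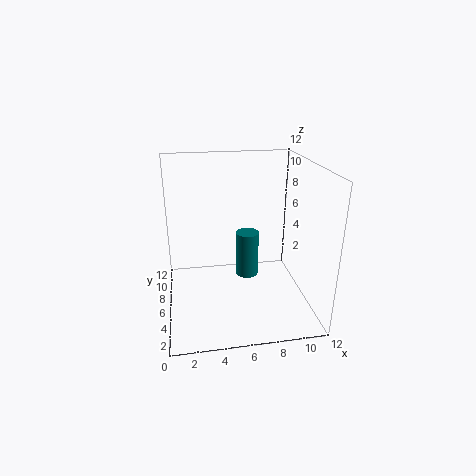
cx = 7; cy = 7; cz = 2; r = 1; color = 'teal'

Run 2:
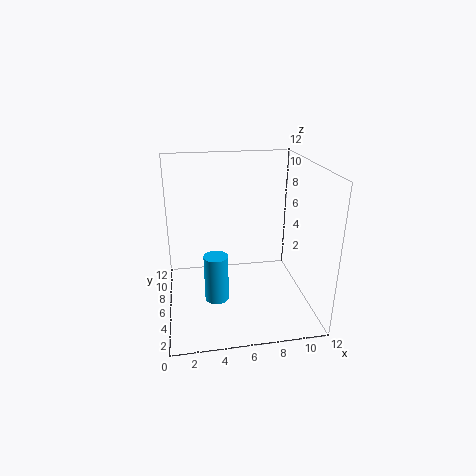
cx = 4; cy = 5; cz = 1; r = 1; color = 'deepskyblue'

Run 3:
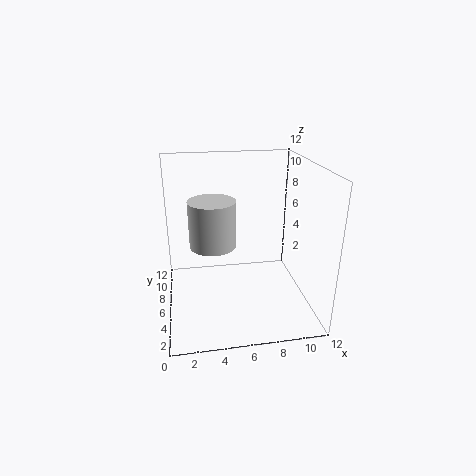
cx = 4; cy = 7; cz = 5; r = 2; color = 'lightgray'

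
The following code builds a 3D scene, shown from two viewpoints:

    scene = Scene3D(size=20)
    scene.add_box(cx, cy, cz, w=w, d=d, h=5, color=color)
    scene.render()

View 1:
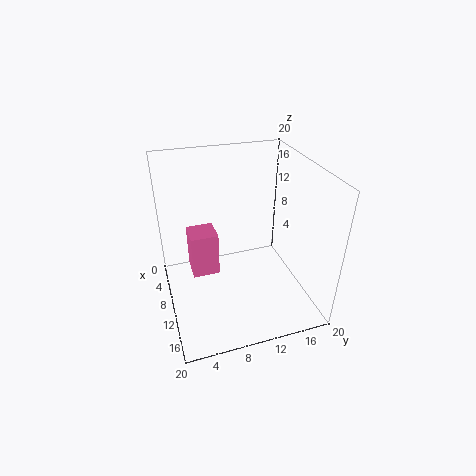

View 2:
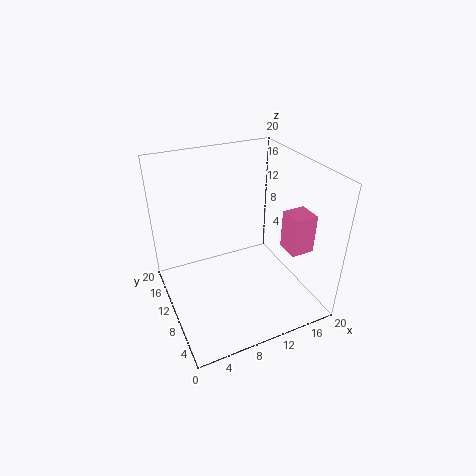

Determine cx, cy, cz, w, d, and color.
cx = 14, cy = 2.5, cz = 10.5, w = 3, d = 3, color = 'hotpink'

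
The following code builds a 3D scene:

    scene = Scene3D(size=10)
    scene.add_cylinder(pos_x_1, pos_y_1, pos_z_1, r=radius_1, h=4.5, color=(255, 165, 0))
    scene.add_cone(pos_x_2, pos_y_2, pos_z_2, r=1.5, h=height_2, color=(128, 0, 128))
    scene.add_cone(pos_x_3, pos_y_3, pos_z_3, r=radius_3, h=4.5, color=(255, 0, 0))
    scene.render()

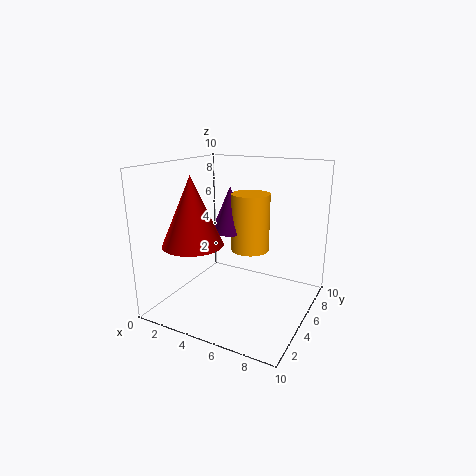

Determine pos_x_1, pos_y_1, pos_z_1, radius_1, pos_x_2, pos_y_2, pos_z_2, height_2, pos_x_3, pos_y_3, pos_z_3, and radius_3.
pos_x_1 = 4.5; pos_y_1 = 8; pos_z_1 = 3; radius_1 = 1.5; pos_x_2 = 3; pos_y_2 = 7.5; pos_z_2 = 4.5; height_2 = 3.5; pos_x_3 = 3; pos_y_3 = 2.5; pos_z_3 = 5; radius_3 = 2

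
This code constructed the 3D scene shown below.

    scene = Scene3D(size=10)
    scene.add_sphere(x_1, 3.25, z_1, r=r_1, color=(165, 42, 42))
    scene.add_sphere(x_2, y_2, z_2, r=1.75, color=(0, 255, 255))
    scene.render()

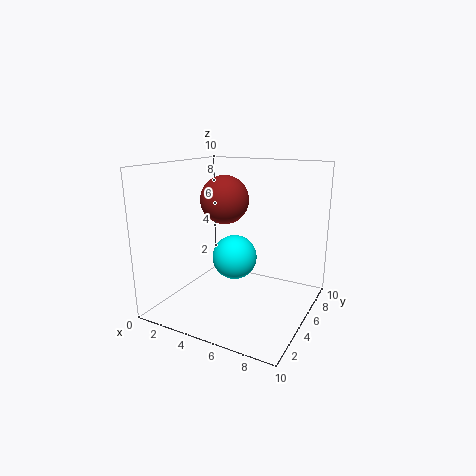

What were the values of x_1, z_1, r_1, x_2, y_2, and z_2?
x_1 = 5, z_1 = 8, r_1 = 1.5, x_2 = 3.5, y_2 = 7.25, z_2 = 2.5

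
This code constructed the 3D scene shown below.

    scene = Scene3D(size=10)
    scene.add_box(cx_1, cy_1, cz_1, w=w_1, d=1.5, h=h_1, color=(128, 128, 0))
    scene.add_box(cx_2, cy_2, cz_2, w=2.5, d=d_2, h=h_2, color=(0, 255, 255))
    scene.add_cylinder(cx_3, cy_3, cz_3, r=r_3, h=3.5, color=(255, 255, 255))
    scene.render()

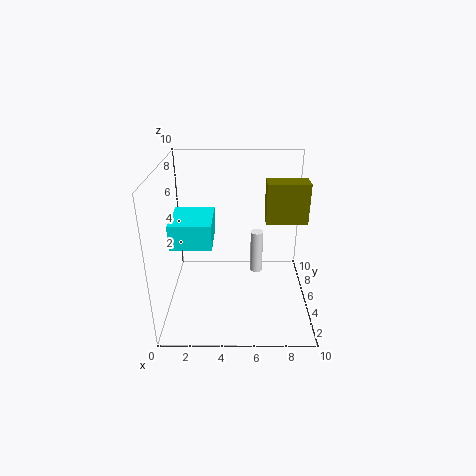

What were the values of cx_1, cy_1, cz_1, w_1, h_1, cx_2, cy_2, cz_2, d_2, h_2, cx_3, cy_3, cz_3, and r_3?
cx_1 = 7, cy_1 = 6, cz_1 = 5.5, w_1 = 3, h_1 = 3, cx_2 = 1, cy_2 = 1.5, cz_2 = 6, d_2 = 3, h_2 = 1.5, cx_3 = 6.5, cy_3 = 8, cz_3 = 0.5, r_3 = 0.5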